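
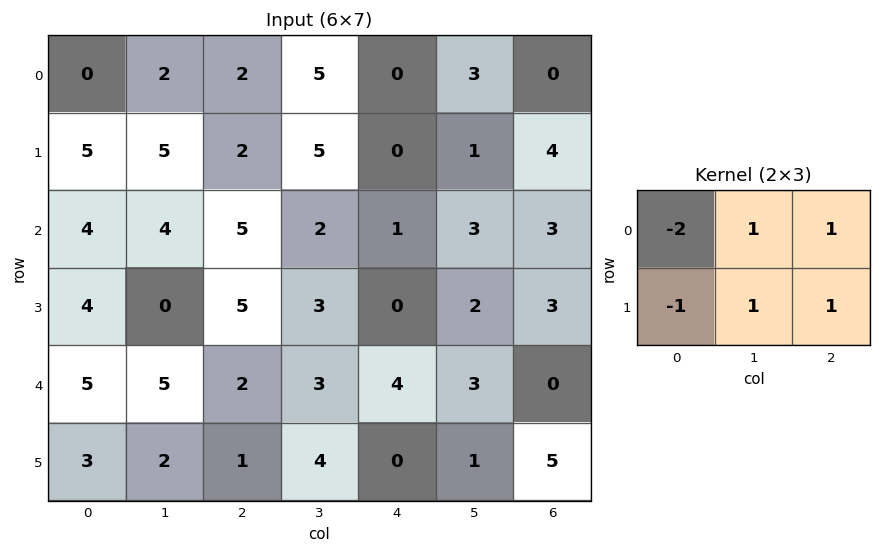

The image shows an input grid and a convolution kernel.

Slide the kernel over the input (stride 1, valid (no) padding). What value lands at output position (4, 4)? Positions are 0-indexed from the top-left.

1

The receptive field on the input at this output position is [4 3 0 / 0 1 5]. Elementwise product with the kernel and sum: 4·-2 + 3·1 + 0·1 + 0·-1 + 1·1 + 5·1.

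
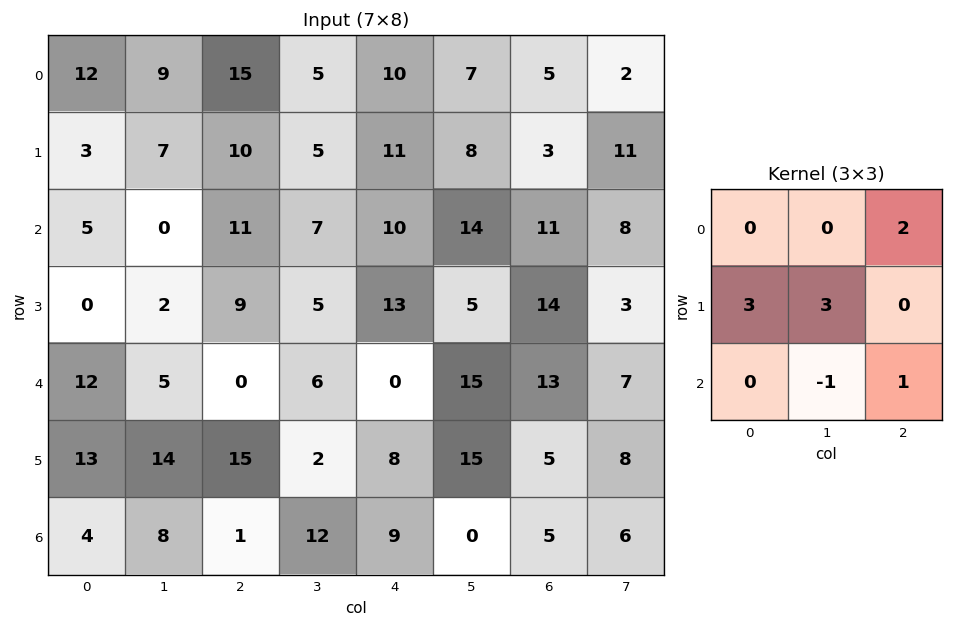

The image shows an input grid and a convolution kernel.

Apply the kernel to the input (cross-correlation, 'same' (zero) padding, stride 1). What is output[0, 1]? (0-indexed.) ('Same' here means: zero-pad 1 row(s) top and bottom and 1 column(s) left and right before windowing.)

The receptive field on the zero-padded input at this output position is [0 0 0 / 12 9 15 / 3 7 10]. Elementwise product with the kernel and sum: 0·2 + 12·3 + 9·3 + 7·-1 + 10·1.

66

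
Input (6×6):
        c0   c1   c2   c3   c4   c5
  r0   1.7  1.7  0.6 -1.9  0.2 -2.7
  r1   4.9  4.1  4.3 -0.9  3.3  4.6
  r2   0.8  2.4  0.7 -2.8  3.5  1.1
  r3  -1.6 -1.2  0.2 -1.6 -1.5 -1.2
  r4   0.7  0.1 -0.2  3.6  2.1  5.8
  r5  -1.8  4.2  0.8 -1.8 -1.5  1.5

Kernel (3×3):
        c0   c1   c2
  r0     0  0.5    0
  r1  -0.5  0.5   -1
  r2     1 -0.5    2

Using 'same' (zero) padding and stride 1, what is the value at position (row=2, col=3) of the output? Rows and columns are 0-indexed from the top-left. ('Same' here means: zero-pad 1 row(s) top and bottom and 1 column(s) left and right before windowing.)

The receptive field on the zero-padded input at this output position is [4.3 -0.9 3.3 / 0.7 -2.8 3.5 / 0.2 -1.6 -1.5]. Elementwise product with the kernel and sum: -0.9·0.5 + 0.7·-0.5 + -2.8·0.5 + 3.5·-1 + 0.2·1 + -1.6·-0.5 + -1.5·2.

-7.7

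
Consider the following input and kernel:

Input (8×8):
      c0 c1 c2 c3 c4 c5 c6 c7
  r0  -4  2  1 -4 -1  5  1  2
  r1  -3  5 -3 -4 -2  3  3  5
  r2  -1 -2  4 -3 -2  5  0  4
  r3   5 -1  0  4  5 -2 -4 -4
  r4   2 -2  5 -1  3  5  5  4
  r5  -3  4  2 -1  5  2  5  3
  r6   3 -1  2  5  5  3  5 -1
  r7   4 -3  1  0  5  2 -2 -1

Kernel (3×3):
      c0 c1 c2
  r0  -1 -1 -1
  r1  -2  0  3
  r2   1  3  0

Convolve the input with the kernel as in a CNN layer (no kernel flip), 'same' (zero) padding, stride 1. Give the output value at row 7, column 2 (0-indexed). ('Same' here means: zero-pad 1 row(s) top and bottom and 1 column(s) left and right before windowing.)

0

The receptive field on the zero-padded input at this output position is [-1 2 5 / -3 1 0 / 0 0 0]. Elementwise product with the kernel and sum: -1·-1 + 2·-1 + 5·-1 + -3·-2 + 0·3 + 0·1 + 0·3.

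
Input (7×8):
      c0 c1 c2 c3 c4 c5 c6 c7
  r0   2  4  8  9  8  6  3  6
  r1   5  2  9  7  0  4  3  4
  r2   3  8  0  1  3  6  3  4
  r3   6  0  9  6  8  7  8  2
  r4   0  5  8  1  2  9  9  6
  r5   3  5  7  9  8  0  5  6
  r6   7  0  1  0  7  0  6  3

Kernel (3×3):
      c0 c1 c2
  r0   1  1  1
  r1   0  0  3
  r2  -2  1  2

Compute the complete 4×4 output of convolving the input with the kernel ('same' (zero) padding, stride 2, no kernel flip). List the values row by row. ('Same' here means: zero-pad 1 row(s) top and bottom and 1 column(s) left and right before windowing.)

Output[0,0]: The receptive field on the zero-padded input at this output position is [0 0 0 / 0 2 4 / 0 5 2]. Elementwise product with the kernel and sum: 0·1 + 0·1 + 0·1 + 4·3 + 0·-2 + 5·1 + 2·2.

21 46 12 21
37 42 39 21
34 33 38 52
8 21 17 20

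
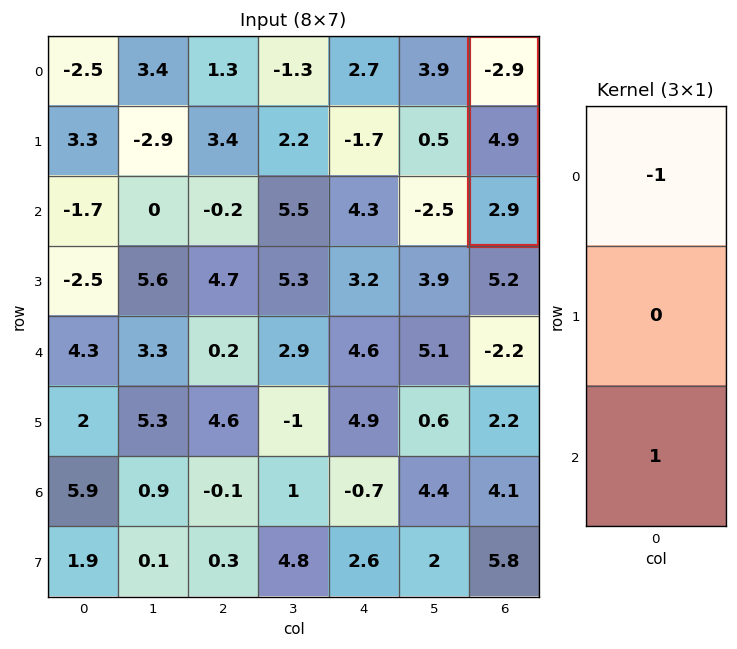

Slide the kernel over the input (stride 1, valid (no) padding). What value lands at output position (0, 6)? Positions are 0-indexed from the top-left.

The receptive field on the input at this output position is [-2.9 / 4.9 / 2.9]. Elementwise product with the kernel and sum: -2.9·-1 + 2.9·1.

5.8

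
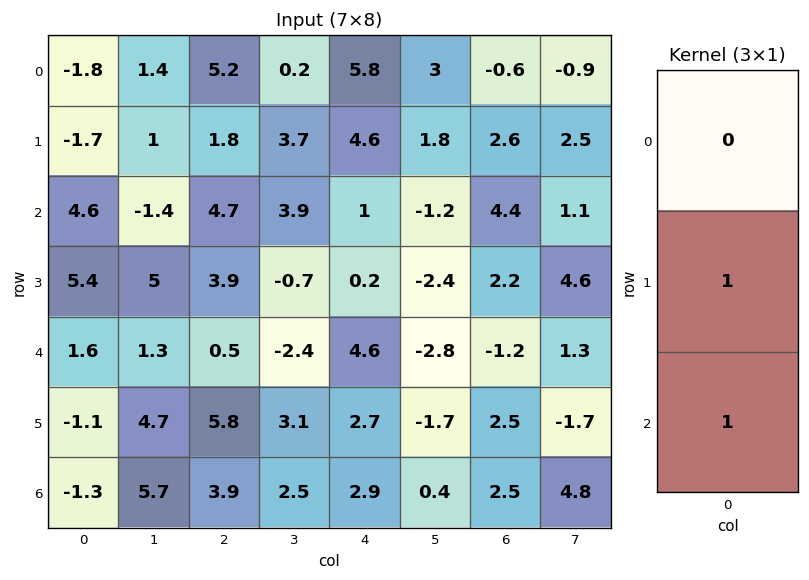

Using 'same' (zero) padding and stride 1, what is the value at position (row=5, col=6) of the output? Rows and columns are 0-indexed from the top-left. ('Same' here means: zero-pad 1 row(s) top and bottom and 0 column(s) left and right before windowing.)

5

The receptive field on the zero-padded input at this output position is [-1.2 / 2.5 / 2.5]. Elementwise product with the kernel and sum: 2.5·1 + 2.5·1.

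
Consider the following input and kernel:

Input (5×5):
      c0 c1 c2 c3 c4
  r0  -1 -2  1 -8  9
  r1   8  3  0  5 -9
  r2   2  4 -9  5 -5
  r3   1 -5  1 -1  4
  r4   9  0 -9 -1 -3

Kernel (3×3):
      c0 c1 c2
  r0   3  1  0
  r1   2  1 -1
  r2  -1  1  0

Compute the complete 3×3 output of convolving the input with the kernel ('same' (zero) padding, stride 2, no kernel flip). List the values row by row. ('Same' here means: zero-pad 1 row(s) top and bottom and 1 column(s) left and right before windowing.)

Output[0,0]: The receptive field on the zero-padded input at this output position is [0 0 0 / 0 -1 -2 / 0 8 3]. Elementwise product with the kernel and sum: 0·3 + 0·1 + 0·2 + -1·1 + -2·-1 + 0·-1 + 8·1.
Output[0,1]: The receptive field on the zero-padded input at this output position is [0 0 0 / -2 1 -8 / 3 0 5]. Elementwise product with the kernel and sum: 0·3 + 0·1 + -2·2 + 1·1 + -8·-1 + 3·-1 + 0·1.

9 2 -21
7 9 16
10 -22 -4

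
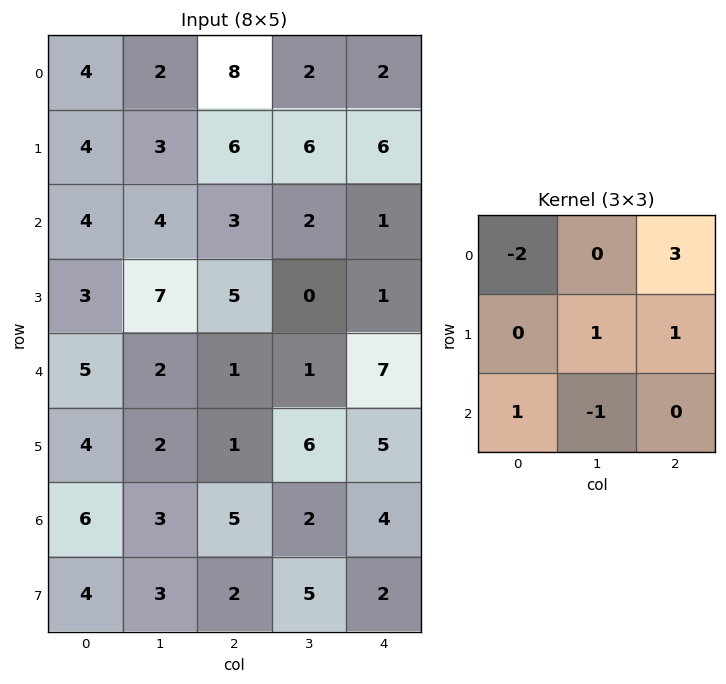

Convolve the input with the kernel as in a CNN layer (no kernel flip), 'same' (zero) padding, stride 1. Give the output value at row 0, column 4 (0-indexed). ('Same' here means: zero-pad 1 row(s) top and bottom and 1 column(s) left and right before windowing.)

2

The receptive field on the zero-padded input at this output position is [0 0 0 / 2 2 0 / 6 6 0]. Elementwise product with the kernel and sum: 0·-2 + 0·3 + 2·1 + 0·1 + 6·1 + 6·-1.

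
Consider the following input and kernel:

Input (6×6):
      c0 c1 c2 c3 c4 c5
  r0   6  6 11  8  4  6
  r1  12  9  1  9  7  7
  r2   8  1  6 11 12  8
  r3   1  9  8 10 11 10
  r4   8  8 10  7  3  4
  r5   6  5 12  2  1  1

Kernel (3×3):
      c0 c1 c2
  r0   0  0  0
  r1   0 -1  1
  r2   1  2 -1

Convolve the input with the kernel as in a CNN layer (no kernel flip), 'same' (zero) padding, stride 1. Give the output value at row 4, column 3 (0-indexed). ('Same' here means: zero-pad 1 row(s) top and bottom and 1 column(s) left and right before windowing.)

The receptive field on the zero-padded input at this output position is [8 10 11 / 10 7 3 / 12 2 1]. Elementwise product with the kernel and sum: 7·-1 + 3·1 + 12·1 + 2·2 + 1·-1.

11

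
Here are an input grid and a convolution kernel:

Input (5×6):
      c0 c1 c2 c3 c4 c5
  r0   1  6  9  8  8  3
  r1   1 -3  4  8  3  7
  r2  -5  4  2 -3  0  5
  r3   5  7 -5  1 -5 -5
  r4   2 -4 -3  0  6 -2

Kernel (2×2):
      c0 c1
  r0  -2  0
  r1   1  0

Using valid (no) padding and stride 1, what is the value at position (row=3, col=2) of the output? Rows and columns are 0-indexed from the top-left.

7

The receptive field on the input at this output position is [-5 1 / -3 0]. Elementwise product with the kernel and sum: -5·-2 + -3·1.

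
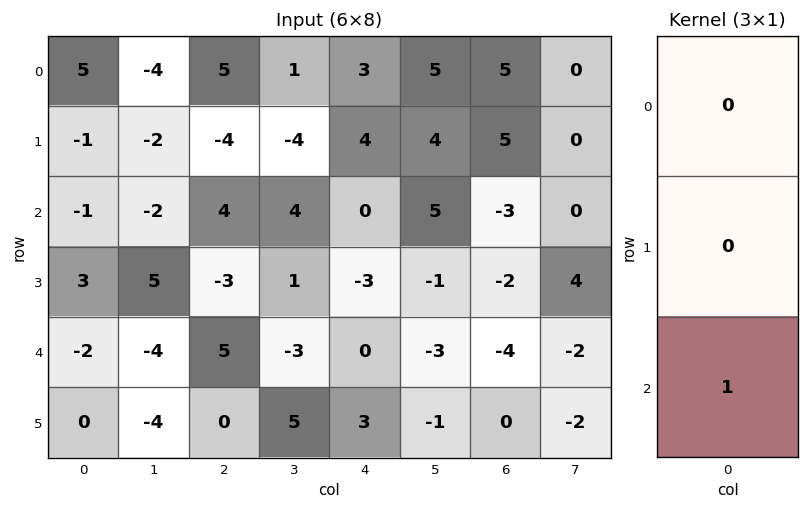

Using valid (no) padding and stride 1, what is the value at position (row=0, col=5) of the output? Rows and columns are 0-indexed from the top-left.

The receptive field on the input at this output position is [5 / 4 / 5]. Elementwise product with the kernel and sum: 5·1.

5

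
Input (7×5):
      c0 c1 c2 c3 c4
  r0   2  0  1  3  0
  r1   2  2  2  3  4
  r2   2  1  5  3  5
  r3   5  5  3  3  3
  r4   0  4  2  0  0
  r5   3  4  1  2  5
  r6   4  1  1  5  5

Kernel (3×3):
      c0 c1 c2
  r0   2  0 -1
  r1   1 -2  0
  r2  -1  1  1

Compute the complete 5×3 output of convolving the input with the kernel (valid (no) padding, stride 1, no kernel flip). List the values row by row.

5 2 1
5 -7 2
0 -4 0
1 6 11
-9 15 10

Output[0,0]: The receptive field on the input at this output position is [2 0 1 / 2 2 2 / 2 1 5]. Elementwise product with the kernel and sum: 2·2 + 1·-1 + 2·1 + 2·-2 + 2·-1 + 1·1 + 5·1.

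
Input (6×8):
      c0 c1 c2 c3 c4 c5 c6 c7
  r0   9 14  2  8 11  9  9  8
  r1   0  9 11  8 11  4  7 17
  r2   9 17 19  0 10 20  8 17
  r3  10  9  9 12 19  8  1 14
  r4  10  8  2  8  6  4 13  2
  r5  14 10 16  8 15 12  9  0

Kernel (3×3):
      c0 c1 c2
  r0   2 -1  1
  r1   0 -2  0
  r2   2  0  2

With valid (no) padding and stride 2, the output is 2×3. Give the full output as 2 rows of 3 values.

44 49 50
26 40 30

Output[0,0]: The receptive field on the input at this output position is [9 14 2 / 0 9 11 / 9 17 19]. Elementwise product with the kernel and sum: 9·2 + 14·-1 + 2·1 + 9·-2 + 9·2 + 19·2.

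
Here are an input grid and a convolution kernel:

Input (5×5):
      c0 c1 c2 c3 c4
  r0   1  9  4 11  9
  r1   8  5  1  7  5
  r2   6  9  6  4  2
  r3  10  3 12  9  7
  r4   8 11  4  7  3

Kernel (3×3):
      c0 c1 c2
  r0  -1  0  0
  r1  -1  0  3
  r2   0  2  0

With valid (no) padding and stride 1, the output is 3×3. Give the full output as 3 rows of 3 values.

Output[0,0]: The receptive field on the input at this output position is [1 9 4 / 8 5 1 / 6 9 6]. Elementwise product with the kernel and sum: 1·-1 + 8·-1 + 1·3 + 9·2.
Output[0,1]: The receptive field on the input at this output position is [9 4 11 / 5 1 7 / 9 6 4]. Elementwise product with the kernel and sum: 9·-1 + 5·-1 + 7·3 + 6·2.

12 19 18
10 22 17
42 23 17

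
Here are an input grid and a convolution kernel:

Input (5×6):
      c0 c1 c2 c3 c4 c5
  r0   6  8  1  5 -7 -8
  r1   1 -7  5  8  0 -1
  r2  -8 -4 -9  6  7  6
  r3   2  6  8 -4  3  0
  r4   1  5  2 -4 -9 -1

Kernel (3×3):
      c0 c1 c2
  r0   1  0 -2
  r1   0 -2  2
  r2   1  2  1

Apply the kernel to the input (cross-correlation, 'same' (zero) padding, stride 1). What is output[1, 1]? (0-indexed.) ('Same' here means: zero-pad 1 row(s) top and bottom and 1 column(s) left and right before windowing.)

3

The receptive field on the zero-padded input at this output position is [6 8 1 / 1 -7 5 / -8 -4 -9]. Elementwise product with the kernel and sum: 6·1 + 1·-2 + -7·-2 + 5·2 + -8·1 + -4·2 + -9·1.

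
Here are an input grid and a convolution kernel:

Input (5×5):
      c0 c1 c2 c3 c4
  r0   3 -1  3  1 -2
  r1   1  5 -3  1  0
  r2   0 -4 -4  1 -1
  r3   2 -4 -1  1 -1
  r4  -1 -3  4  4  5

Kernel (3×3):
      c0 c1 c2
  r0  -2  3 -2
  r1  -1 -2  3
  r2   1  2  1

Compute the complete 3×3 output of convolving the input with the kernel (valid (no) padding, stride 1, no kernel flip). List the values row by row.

Output[0,0]: The receptive field on the input at this output position is [3 -1 3 / 1 5 -3 / 0 -4 -4]. Elementwise product with the kernel and sum: 3·-2 + -1·3 + 3·-2 + 1·-1 + 5·-2 + -3·3 + 0·1 + -4·2 + -4·1.
Output[0,1]: The receptive field on the input at this output position is [-1 3 1 / 5 -3 1 / -4 -4 1]. Elementwise product with the kernel and sum: -1·-2 + 3·3 + 1·-2 + 5·-1 + -3·-2 + 1·3 + -4·1 + -4·2 + 1·1.

-47 2 -1
8 -11 8
-4 12 26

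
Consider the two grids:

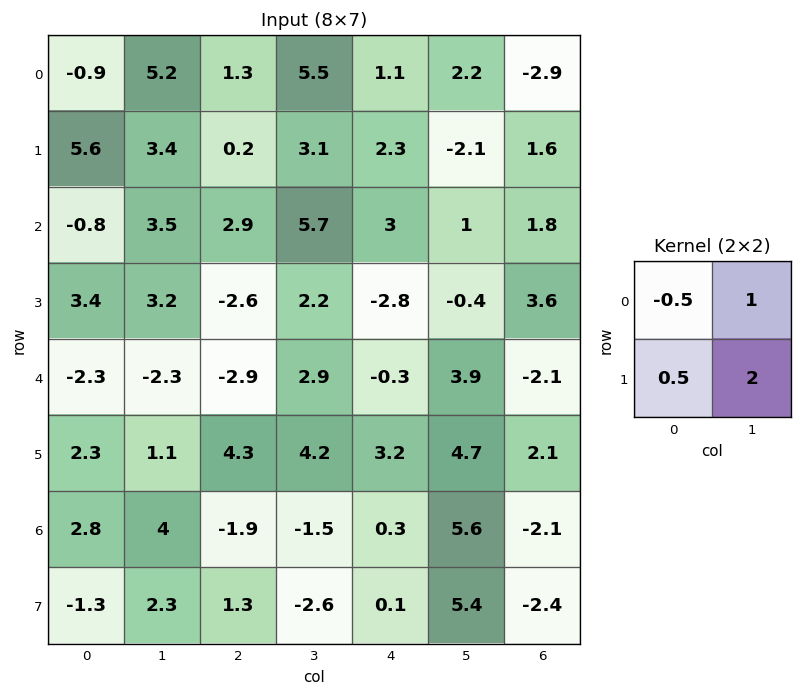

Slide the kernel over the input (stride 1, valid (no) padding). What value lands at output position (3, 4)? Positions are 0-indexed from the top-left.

8.65

The receptive field on the input at this output position is [-2.8 -0.4 / -0.3 3.9]. Elementwise product with the kernel and sum: -2.8·-0.5 + -0.4·1 + -0.3·0.5 + 3.9·2.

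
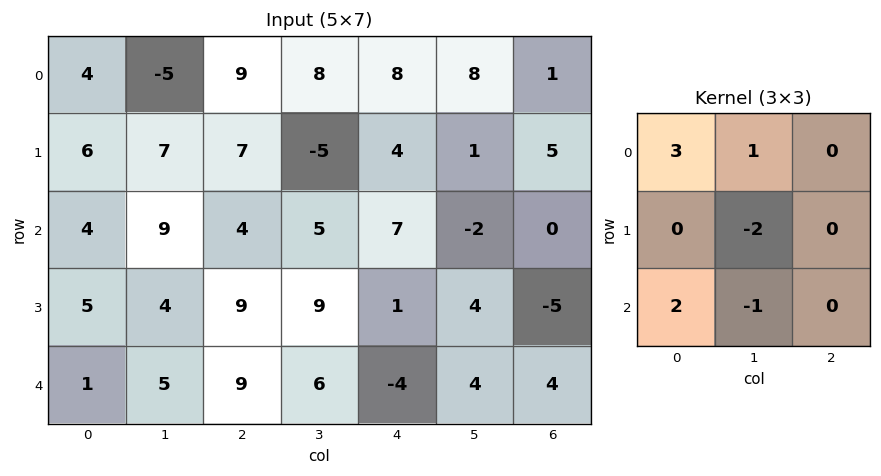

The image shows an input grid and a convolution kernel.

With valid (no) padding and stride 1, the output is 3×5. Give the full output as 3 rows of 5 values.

Output[0,0]: The receptive field on the input at this output position is [4 -5 9 / 6 7 7 / 4 9 4]. Elementwise product with the kernel and sum: 4·3 + -5·1 + 7·-2 + 4·2 + 9·-1.

-8 -6 48 27 46
13 19 15 -8 15
10 14 11 36 -1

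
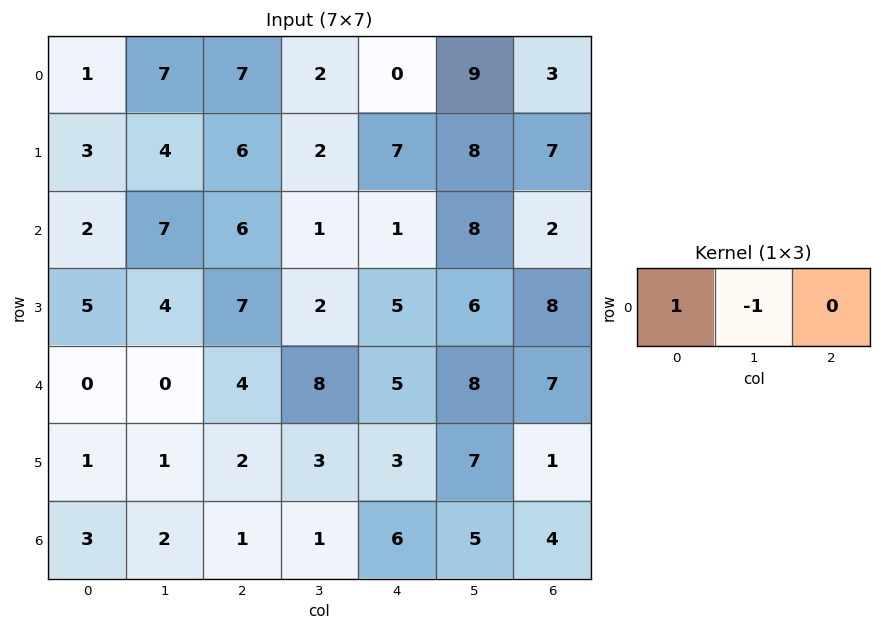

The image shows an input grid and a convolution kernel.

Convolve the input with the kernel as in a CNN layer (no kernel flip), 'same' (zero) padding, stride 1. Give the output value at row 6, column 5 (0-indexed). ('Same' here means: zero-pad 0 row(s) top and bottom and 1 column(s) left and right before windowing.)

The receptive field on the zero-padded input at this output position is [6 5 4]. Elementwise product with the kernel and sum: 6·1 + 5·-1.

1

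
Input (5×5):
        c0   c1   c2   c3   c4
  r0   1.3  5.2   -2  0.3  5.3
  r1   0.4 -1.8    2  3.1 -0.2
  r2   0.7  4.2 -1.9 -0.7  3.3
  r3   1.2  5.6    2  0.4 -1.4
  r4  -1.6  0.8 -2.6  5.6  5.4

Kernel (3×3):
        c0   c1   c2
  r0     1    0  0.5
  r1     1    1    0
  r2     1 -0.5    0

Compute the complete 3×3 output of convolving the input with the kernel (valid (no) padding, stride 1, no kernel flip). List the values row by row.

Output[0,0]: The receptive field on the input at this output position is [1.3 5.2 -2 / 0.4 -1.8 2 / 0.7 4.2 -1.9]. Elementwise product with the kernel and sum: 1.3·1 + -2·0.5 + 0.4·1 + -1.8·1 + 0.7·1 + 4.2·-0.5.

-2.5 10.7 4.2
4.7 6.65 1.1
4.55 13.55 -3.25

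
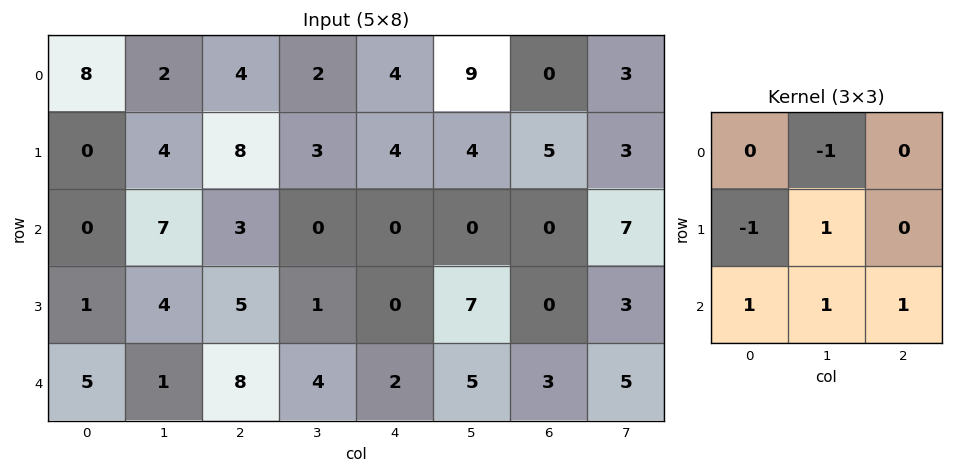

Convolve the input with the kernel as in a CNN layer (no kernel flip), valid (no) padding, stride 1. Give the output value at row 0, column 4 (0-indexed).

The receptive field on the input at this output position is [4 9 0 / 4 4 5 / 0 0 0]. Elementwise product with the kernel and sum: 9·-1 + 4·-1 + 4·1 + 0·1 + 0·1 + 0·1.

-9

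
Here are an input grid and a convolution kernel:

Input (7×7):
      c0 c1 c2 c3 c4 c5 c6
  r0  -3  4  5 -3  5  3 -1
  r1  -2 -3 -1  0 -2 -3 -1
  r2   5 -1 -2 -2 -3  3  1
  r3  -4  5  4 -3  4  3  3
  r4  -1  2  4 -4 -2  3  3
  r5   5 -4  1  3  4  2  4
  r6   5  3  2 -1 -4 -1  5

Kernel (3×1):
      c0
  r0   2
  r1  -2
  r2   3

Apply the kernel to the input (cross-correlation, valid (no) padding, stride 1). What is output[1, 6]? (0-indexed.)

The receptive field on the input at this output position is [-1 / 1 / 3]. Elementwise product with the kernel and sum: -1·2 + 1·-2 + 3·3.

5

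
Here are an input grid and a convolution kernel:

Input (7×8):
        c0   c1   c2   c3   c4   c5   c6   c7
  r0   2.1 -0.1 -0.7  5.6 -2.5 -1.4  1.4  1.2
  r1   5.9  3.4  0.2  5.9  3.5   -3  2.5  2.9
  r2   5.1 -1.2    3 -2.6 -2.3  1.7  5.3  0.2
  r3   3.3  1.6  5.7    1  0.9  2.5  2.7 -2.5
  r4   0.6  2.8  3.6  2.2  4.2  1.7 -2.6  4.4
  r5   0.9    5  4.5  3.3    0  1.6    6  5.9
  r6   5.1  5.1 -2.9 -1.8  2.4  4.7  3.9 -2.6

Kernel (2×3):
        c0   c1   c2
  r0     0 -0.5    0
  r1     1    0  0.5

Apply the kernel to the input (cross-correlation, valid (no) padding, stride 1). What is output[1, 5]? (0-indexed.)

0.55

The receptive field on the input at this output position is [-3 2.5 2.9 / 1.7 5.3 0.2]. Elementwise product with the kernel and sum: 2.5·-0.5 + 1.7·1 + 0.2·0.5.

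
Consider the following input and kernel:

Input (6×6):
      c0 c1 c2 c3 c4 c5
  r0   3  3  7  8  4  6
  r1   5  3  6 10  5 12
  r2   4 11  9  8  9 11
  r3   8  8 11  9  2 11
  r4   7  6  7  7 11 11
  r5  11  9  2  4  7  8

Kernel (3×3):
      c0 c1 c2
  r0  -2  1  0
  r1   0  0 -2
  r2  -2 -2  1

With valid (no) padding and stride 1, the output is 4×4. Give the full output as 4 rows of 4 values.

Output[0,0]: The receptive field on the input at this output position is [3 3 7 / 5 3 6 / 4 11 9]. Elementwise product with the kernel and sum: 3·-2 + 3·1 + 6·-2 + 4·-2 + 11·-2 + 9·1.

-36 -51 -41 -59
-46 -45 -58 -48
-38 -50 -31 -54
-60 -37 -40 -52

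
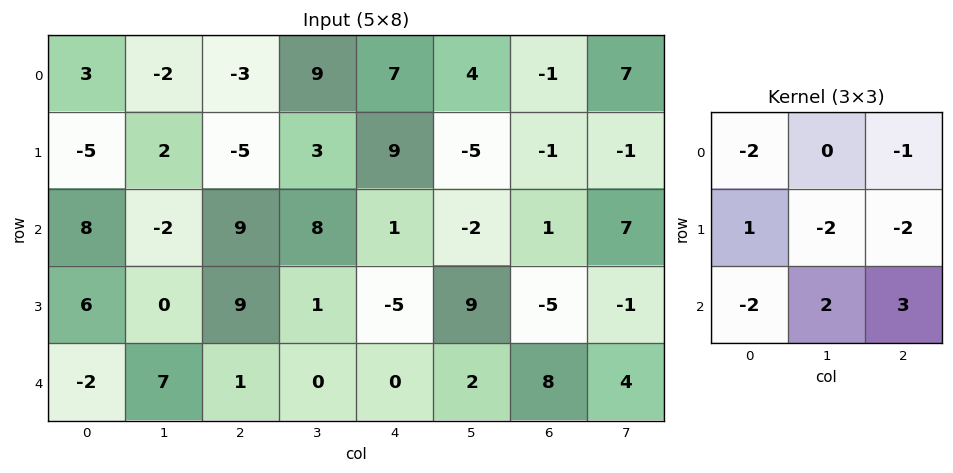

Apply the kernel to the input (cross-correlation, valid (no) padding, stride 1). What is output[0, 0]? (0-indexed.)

The receptive field on the input at this output position is [3 -2 -3 / -5 2 -5 / 8 -2 9]. Elementwise product with the kernel and sum: 3·-2 + -3·-1 + -5·1 + 2·-2 + -5·-2 + 8·-2 + -2·2 + 9·3.

5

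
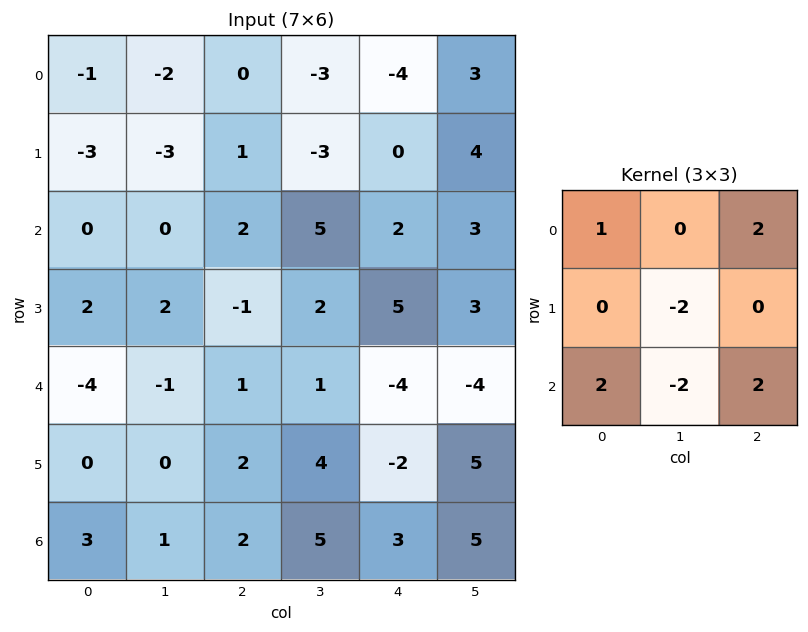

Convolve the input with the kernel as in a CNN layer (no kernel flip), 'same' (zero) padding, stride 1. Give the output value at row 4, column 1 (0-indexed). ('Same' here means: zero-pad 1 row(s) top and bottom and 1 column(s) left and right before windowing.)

6

The receptive field on the zero-padded input at this output position is [2 2 -1 / -4 -1 1 / 0 0 2]. Elementwise product with the kernel and sum: 2·1 + -1·2 + -1·-2 + 0·2 + 0·-2 + 2·2.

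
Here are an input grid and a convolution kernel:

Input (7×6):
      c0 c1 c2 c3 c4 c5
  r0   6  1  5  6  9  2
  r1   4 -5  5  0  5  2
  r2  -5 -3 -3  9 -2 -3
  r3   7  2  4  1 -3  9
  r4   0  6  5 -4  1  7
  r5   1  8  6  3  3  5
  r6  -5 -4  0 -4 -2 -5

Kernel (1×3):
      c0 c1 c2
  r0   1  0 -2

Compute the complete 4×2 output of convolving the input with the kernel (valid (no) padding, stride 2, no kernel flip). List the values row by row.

Output[0,0]: The receptive field on the input at this output position is [6 1 5]. Elementwise product with the kernel and sum: 6·1 + 5·-2.

-4 -13
1 1
-10 3
-5 4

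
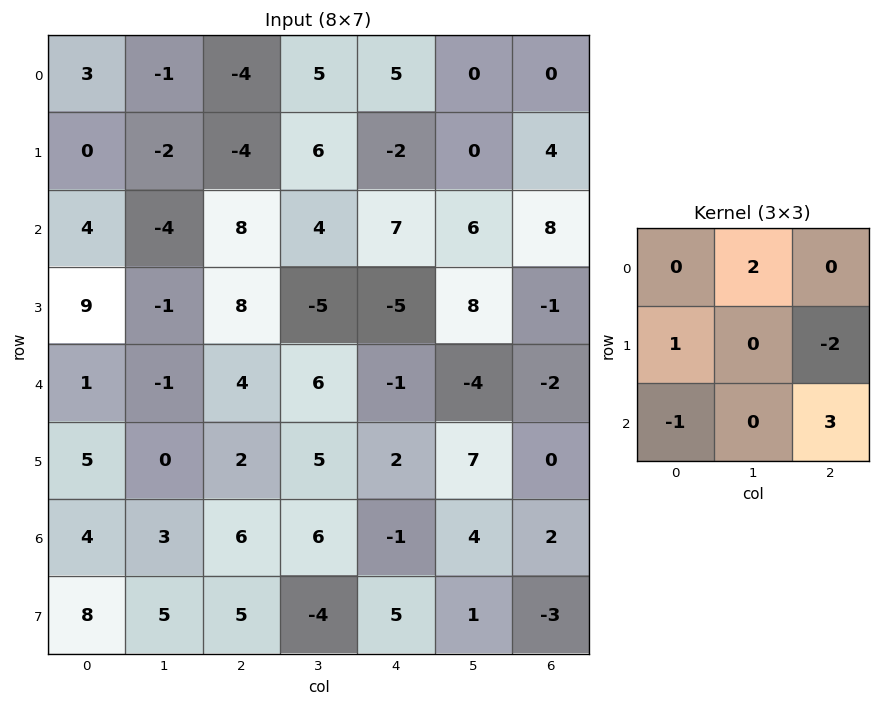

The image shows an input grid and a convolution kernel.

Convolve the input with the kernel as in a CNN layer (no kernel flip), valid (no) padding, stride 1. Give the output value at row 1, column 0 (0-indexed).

-1

The receptive field on the input at this output position is [0 -2 -4 / 4 -4 8 / 9 -1 8]. Elementwise product with the kernel and sum: -2·2 + 4·1 + 8·-2 + 9·-1 + 8·3.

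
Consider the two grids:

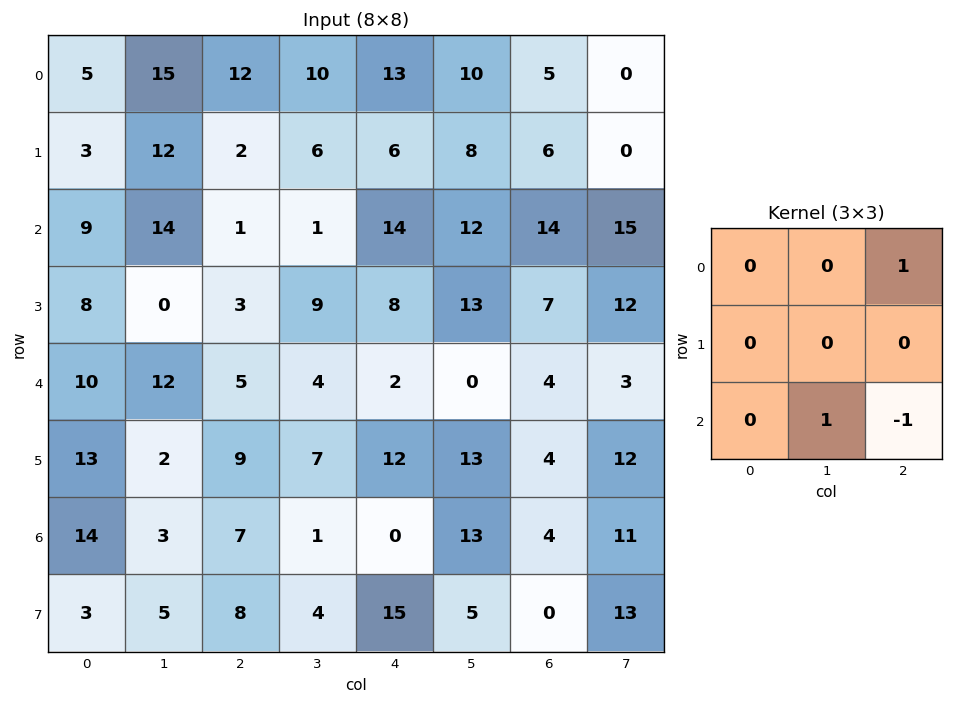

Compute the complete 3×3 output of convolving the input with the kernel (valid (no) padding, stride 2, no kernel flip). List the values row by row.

Output[0,0]: The receptive field on the input at this output position is [5 15 12 / 3 12 2 / 9 14 1]. Elementwise product with the kernel and sum: 12·1 + 14·1 + 1·-1.
Output[0,1]: The receptive field on the input at this output position is [12 10 13 / 2 6 6 / 1 1 14]. Elementwise product with the kernel and sum: 13·1 + 1·1 + 14·-1.

25 0 3
8 16 10
1 3 13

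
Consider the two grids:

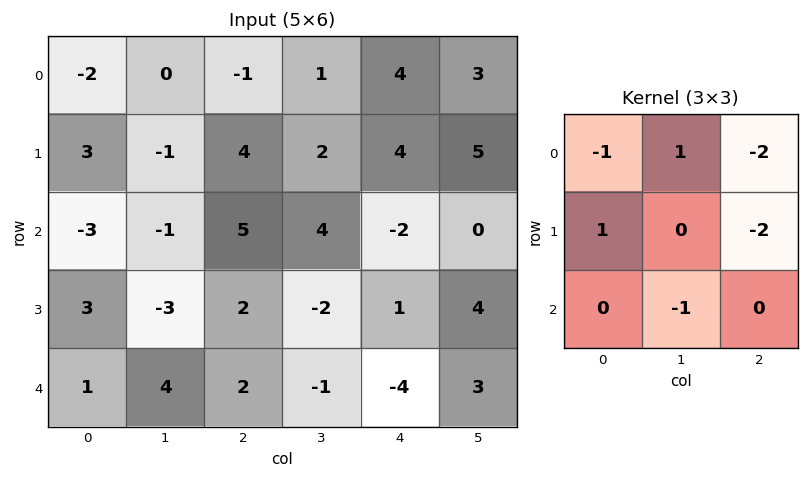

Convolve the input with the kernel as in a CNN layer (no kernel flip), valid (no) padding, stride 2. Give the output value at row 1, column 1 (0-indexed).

The receptive field on the input at this output position is [5 4 -2 / 2 -2 1 / 2 -1 -4]. Elementwise product with the kernel and sum: 5·-1 + 4·1 + -2·-2 + 2·1 + 1·-2 + -1·-1.

4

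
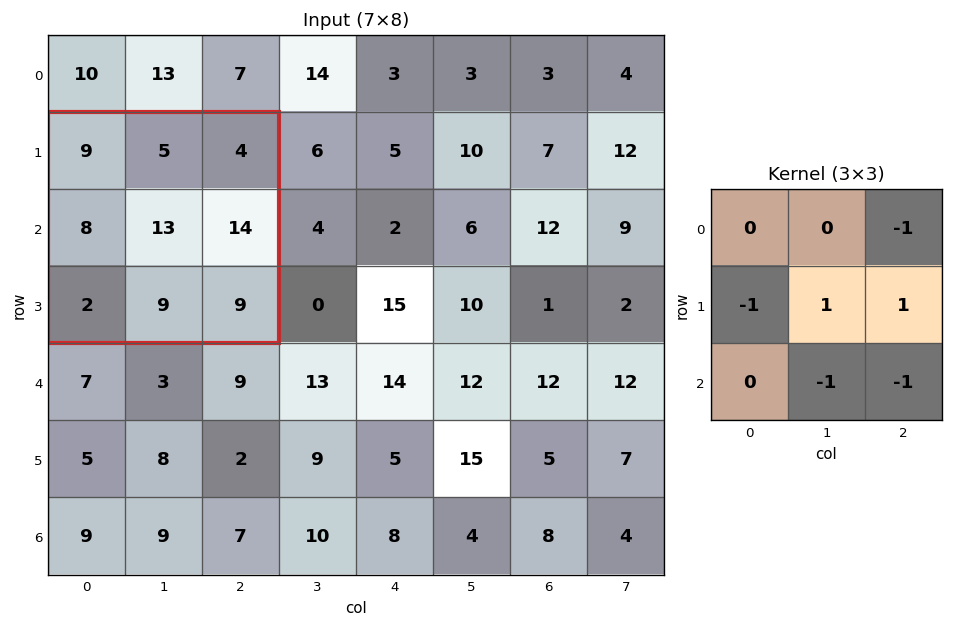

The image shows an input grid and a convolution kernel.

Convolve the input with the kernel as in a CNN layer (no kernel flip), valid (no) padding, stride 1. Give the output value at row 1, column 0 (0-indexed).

The receptive field on the input at this output position is [9 5 4 / 8 13 14 / 2 9 9]. Elementwise product with the kernel and sum: 4·-1 + 8·-1 + 13·1 + 14·1 + 9·-1 + 9·-1.

-3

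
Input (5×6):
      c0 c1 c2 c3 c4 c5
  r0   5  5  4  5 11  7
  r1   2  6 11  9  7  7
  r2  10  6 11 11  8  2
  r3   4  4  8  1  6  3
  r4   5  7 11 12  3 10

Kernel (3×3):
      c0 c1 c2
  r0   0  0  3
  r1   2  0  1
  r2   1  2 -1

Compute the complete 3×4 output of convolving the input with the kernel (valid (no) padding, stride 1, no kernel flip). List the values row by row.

38 53 87 71
68 69 55 55
57 59 78 19

Output[0,0]: The receptive field on the input at this output position is [5 5 4 / 2 6 11 / 10 6 11]. Elementwise product with the kernel and sum: 4·3 + 2·2 + 11·1 + 10·1 + 6·2 + 11·-1.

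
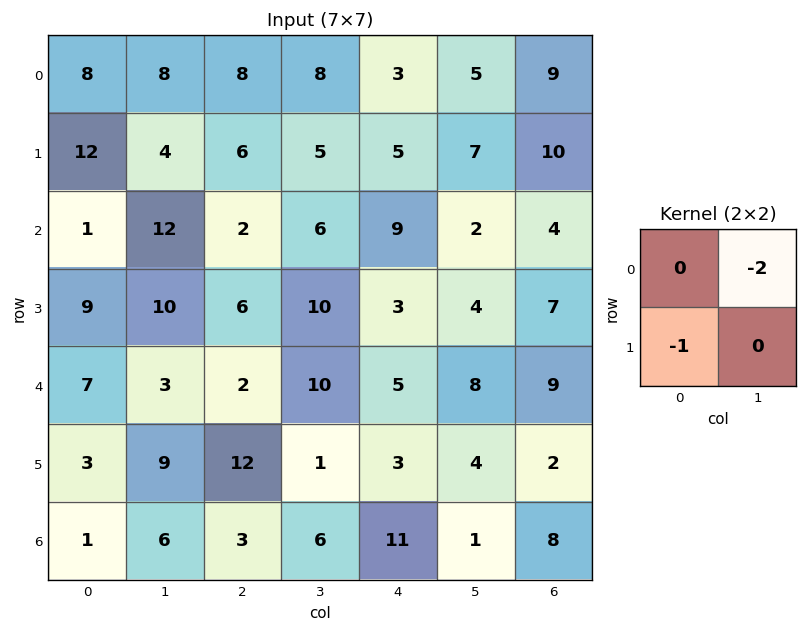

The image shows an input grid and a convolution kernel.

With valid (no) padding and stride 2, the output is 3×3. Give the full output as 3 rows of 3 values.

-28 -22 -15
-33 -18 -7
-9 -32 -19

Output[0,0]: The receptive field on the input at this output position is [8 8 / 12 4]. Elementwise product with the kernel and sum: 8·-2 + 12·-1.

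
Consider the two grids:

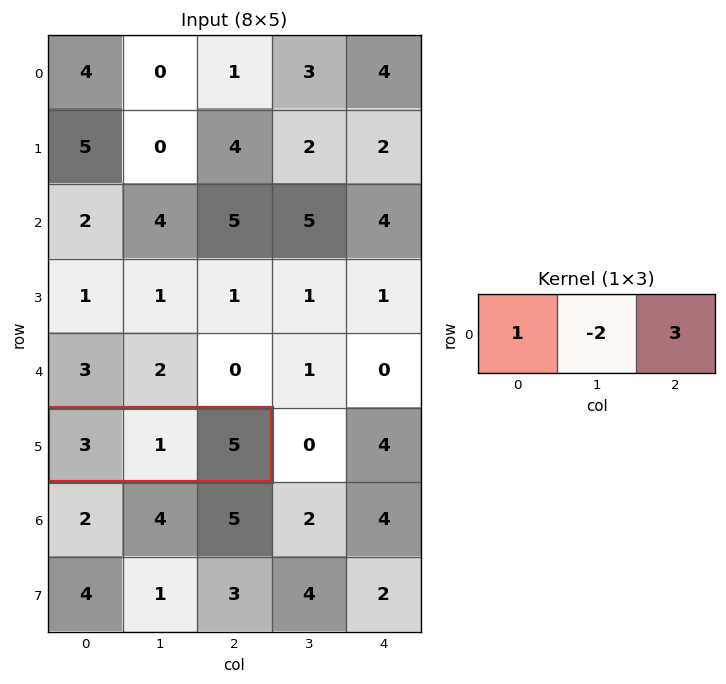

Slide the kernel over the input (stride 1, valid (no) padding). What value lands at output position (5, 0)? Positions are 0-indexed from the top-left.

The receptive field on the input at this output position is [3 1 5]. Elementwise product with the kernel and sum: 3·1 + 1·-2 + 5·3.

16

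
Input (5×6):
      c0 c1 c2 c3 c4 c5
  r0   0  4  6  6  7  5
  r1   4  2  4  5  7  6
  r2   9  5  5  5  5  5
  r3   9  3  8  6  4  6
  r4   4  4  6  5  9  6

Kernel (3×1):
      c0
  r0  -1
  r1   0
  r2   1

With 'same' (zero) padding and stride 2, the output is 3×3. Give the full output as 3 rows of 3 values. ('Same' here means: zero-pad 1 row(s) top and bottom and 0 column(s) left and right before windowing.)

Output[0,0]: The receptive field on the zero-padded input at this output position is [0 / 0 / 4]. Elementwise product with the kernel and sum: 0·-1 + 4·1.

4 4 7
5 4 -3
-9 -8 -4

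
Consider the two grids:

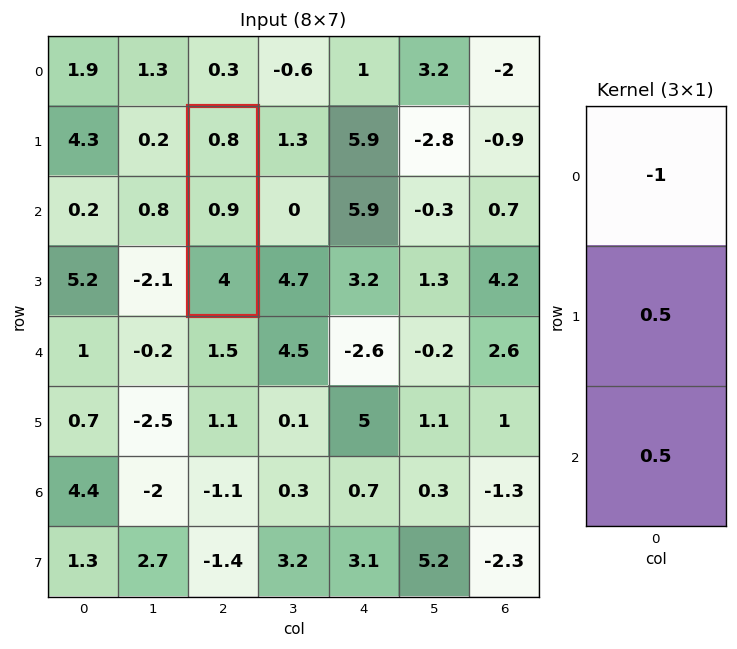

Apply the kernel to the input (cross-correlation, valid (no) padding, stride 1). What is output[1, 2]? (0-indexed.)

The receptive field on the input at this output position is [0.8 / 0.9 / 4]. Elementwise product with the kernel and sum: 0.8·-1 + 0.9·0.5 + 4·0.5.

1.65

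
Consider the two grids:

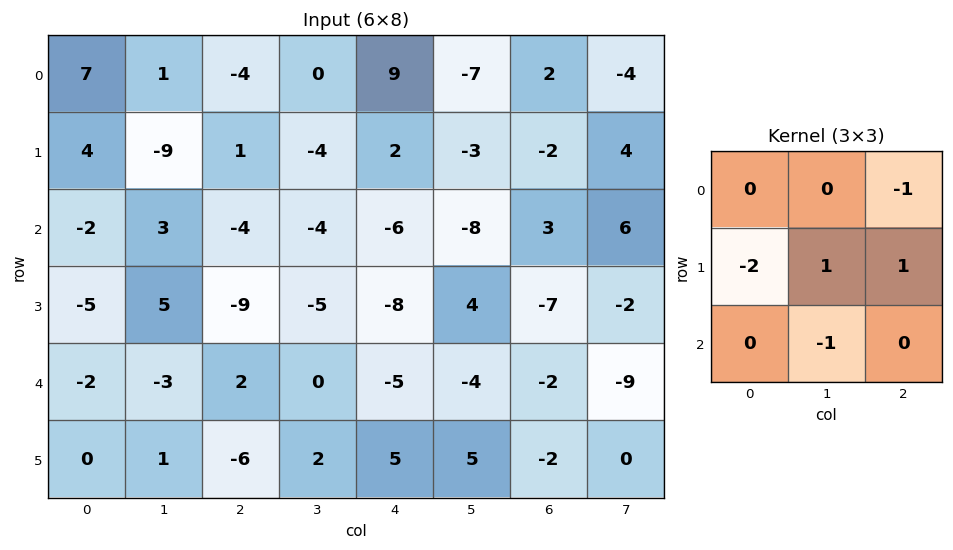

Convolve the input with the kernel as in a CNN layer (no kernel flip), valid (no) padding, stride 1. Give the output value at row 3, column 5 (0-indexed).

1

The receptive field on the input at this output position is [4 -7 -2 / -4 -2 -9 / 5 -2 0]. Elementwise product with the kernel and sum: -2·-1 + -4·-2 + -2·1 + -9·1 + -2·-1.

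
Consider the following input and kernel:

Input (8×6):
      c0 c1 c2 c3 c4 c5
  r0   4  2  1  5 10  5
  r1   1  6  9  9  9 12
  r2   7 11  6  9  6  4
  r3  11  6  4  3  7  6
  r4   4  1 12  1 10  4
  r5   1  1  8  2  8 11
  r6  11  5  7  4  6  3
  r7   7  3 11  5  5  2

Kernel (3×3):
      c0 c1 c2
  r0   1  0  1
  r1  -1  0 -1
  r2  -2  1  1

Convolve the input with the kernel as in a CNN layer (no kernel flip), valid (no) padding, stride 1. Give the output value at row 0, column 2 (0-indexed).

-4

The receptive field on the input at this output position is [1 5 10 / 9 9 9 / 6 9 6]. Elementwise product with the kernel and sum: 1·1 + 10·1 + 9·-1 + 9·-1 + 6·-2 + 9·1 + 6·1.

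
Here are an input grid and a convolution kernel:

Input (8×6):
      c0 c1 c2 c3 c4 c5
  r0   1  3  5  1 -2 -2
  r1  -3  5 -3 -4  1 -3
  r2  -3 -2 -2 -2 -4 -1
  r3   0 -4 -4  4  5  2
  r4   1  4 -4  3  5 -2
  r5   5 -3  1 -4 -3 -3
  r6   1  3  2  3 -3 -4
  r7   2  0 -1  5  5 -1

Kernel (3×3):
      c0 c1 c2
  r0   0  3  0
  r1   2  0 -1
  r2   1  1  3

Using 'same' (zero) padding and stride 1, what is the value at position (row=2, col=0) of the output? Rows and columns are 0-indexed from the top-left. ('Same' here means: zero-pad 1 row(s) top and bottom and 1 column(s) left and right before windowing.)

-19

The receptive field on the zero-padded input at this output position is [0 -3 5 / 0 -3 -2 / 0 0 -4]. Elementwise product with the kernel and sum: -3·3 + 0·2 + -2·-1 + 0·1 + 0·1 + -4·3.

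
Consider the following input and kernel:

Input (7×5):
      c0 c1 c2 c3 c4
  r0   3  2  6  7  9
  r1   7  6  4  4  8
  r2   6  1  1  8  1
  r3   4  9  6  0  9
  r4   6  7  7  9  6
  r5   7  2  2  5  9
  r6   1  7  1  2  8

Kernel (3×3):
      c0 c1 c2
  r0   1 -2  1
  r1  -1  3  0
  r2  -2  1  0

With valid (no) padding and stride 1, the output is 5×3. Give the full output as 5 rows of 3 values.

Output[0,0]: The receptive field on the input at this output position is [3 2 6 / 7 6 4 / 6 1 1]. Elementwise product with the kernel and sum: 3·1 + 2·-2 + 6·1 + 7·-1 + 6·3 + 6·-2 + 1·1.
Output[0,1]: The receptive field on the input at this output position is [2 6 7 / 6 4 4 / 1 1 8]. Elementwise product with the kernel and sum: 2·1 + 6·-2 + 7·1 + 6·-1 + 4·3 + 1·-2 + 1·1.

5 2 15
-3 -8 15
23 9 -25
-5 9 36
3 -7 8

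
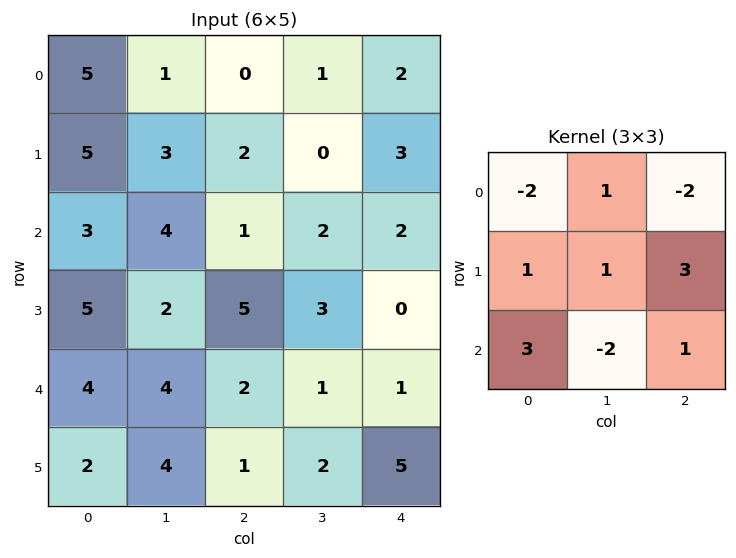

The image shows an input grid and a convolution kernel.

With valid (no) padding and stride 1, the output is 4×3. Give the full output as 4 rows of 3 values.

7 13 9
15 6 8
24 14 9
-5 16 3

Output[0,0]: The receptive field on the input at this output position is [5 1 0 / 5 3 2 / 3 4 1]. Elementwise product with the kernel and sum: 5·-2 + 1·1 + 0·-2 + 5·1 + 3·1 + 2·3 + 3·3 + 4·-2 + 1·1.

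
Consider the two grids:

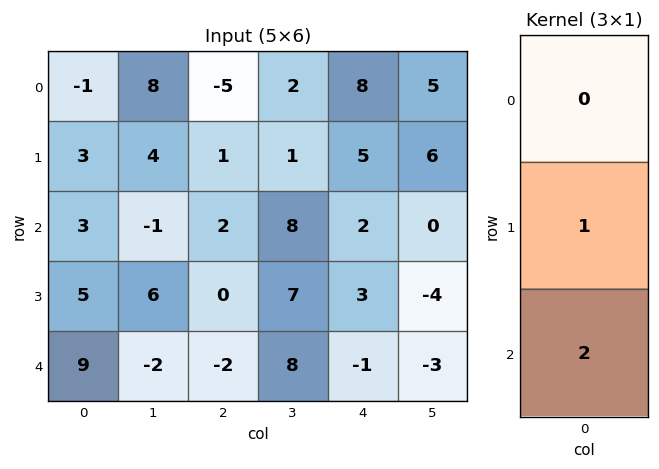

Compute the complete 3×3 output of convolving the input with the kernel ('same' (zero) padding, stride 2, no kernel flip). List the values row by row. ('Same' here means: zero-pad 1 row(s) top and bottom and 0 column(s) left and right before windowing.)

Output[0,0]: The receptive field on the zero-padded input at this output position is [0 / -1 / 3]. Elementwise product with the kernel and sum: -1·1 + 3·2.

5 -3 18
13 2 8
9 -2 -1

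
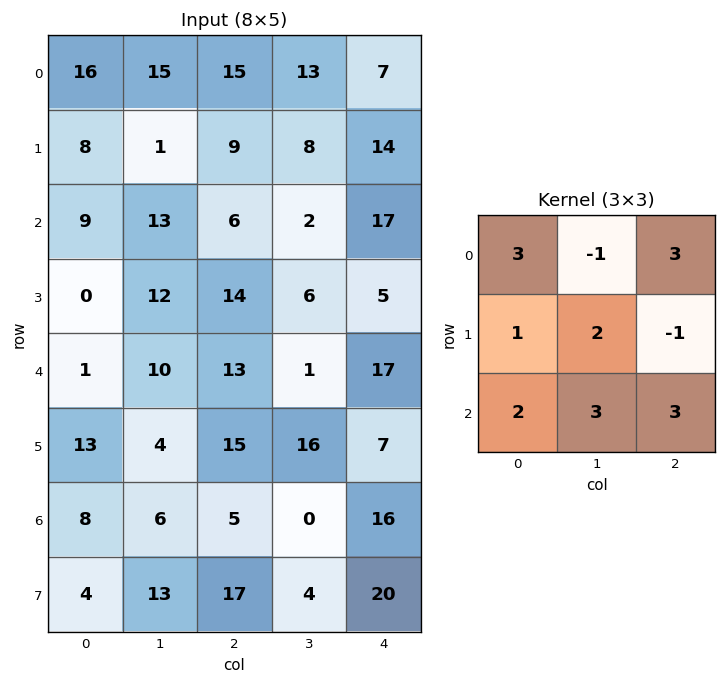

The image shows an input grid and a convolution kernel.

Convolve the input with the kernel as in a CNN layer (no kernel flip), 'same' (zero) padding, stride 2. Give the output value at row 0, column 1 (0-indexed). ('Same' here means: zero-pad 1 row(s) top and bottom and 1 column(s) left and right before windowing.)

85

The receptive field on the zero-padded input at this output position is [0 0 0 / 15 15 13 / 1 9 8]. Elementwise product with the kernel and sum: 0·3 + 0·-1 + 0·3 + 15·1 + 15·2 + 13·-1 + 1·2 + 9·3 + 8·3.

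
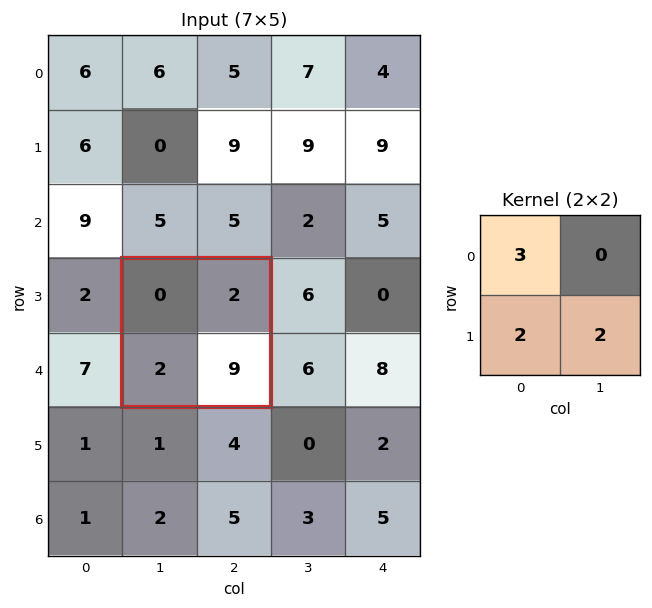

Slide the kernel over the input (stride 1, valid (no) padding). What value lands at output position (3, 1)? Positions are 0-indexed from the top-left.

22

The receptive field on the input at this output position is [0 2 / 2 9]. Elementwise product with the kernel and sum: 0·3 + 2·2 + 9·2.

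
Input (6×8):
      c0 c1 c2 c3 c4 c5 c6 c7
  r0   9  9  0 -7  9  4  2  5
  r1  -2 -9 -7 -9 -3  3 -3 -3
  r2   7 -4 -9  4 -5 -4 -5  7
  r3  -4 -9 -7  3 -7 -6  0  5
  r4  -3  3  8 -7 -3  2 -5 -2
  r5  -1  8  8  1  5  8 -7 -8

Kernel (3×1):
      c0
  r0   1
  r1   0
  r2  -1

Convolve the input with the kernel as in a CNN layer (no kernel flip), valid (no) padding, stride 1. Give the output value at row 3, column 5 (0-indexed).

The receptive field on the input at this output position is [-6 / 2 / 8]. Elementwise product with the kernel and sum: -6·1 + 8·-1.

-14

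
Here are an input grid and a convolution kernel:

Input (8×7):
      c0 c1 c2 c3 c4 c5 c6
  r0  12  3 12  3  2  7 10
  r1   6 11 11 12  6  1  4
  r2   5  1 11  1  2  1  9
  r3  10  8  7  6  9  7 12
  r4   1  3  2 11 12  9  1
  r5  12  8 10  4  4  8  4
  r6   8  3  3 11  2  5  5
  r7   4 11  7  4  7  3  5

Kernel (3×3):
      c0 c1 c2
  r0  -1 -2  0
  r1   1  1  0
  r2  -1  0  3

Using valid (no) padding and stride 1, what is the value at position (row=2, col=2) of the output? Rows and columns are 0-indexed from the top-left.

34

The receptive field on the input at this output position is [11 1 2 / 7 6 9 / 2 11 12]. Elementwise product with the kernel and sum: 11·-1 + 1·-2 + 7·1 + 6·1 + 2·-1 + 12·3.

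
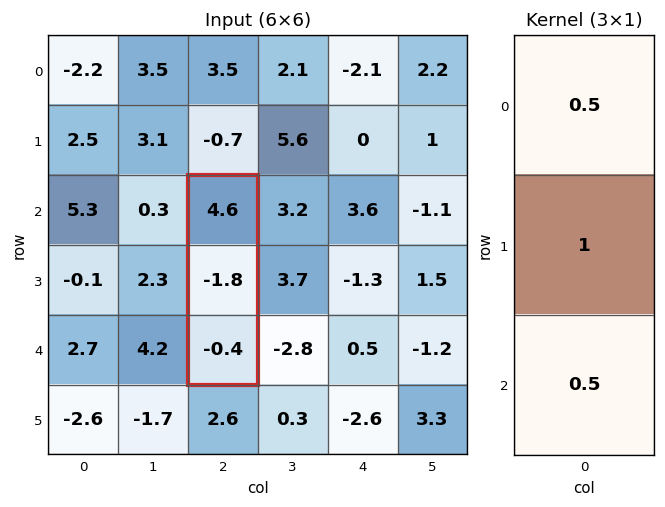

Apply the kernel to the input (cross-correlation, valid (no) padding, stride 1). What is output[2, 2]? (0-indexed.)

0.3

The receptive field on the input at this output position is [4.6 / -1.8 / -0.4]. Elementwise product with the kernel and sum: 4.6·0.5 + -1.8·1 + -0.4·0.5.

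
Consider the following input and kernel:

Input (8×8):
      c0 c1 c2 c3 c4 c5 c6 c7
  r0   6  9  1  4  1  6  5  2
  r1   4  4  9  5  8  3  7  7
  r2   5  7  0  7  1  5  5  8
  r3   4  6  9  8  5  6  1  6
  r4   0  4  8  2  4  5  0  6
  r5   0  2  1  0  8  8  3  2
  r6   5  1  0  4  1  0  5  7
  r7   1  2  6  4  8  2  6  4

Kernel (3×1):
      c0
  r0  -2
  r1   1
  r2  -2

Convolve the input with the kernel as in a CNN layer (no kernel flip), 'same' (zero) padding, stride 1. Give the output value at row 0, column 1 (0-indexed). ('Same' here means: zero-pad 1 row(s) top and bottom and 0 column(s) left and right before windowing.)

1

The receptive field on the zero-padded input at this output position is [0 / 9 / 4]. Elementwise product with the kernel and sum: 0·-2 + 9·1 + 4·-2.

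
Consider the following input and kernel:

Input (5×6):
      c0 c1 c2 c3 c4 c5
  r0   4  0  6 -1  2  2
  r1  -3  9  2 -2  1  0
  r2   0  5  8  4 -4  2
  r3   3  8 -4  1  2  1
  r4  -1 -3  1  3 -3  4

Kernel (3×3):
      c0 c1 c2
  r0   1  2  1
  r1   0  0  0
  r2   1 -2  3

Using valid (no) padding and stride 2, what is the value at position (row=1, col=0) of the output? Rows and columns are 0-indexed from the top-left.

The receptive field on the input at this output position is [0 5 8 / 3 8 -4 / -1 -3 1]. Elementwise product with the kernel and sum: 0·1 + 5·2 + 8·1 + -1·1 + -3·-2 + 1·3.

26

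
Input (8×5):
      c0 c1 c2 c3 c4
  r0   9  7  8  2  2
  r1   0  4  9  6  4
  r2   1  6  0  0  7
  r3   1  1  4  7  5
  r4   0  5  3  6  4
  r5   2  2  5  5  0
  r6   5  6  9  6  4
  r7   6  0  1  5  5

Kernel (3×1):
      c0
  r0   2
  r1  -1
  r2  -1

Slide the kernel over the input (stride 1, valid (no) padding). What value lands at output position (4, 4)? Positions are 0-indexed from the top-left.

The receptive field on the input at this output position is [4 / 0 / 4]. Elementwise product with the kernel and sum: 4·2 + 0·-1 + 4·-1.

4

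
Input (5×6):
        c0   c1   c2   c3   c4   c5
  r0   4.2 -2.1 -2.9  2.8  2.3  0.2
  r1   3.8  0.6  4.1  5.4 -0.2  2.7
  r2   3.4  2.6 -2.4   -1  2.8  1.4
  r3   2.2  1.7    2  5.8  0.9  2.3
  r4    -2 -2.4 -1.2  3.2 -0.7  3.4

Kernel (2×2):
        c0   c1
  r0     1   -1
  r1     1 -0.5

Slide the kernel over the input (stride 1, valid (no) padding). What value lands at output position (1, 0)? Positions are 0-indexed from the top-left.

5.3

The receptive field on the input at this output position is [3.8 0.6 / 3.4 2.6]. Elementwise product with the kernel and sum: 3.8·1 + 0.6·-1 + 3.4·1 + 2.6·-0.5.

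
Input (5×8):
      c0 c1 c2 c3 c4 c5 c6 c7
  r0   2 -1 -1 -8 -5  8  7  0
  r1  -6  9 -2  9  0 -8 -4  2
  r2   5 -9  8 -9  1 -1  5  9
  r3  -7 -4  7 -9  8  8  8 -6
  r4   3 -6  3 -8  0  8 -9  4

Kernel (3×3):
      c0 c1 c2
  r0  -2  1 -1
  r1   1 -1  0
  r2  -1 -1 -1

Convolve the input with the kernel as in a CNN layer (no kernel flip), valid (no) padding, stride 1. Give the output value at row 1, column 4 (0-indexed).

-26

The receptive field on the input at this output position is [0 -8 -4 / 1 -1 5 / 8 8 8]. Elementwise product with the kernel and sum: 0·-2 + -8·1 + -4·-1 + 1·1 + -1·-1 + 8·-1 + 8·-1 + 8·-1.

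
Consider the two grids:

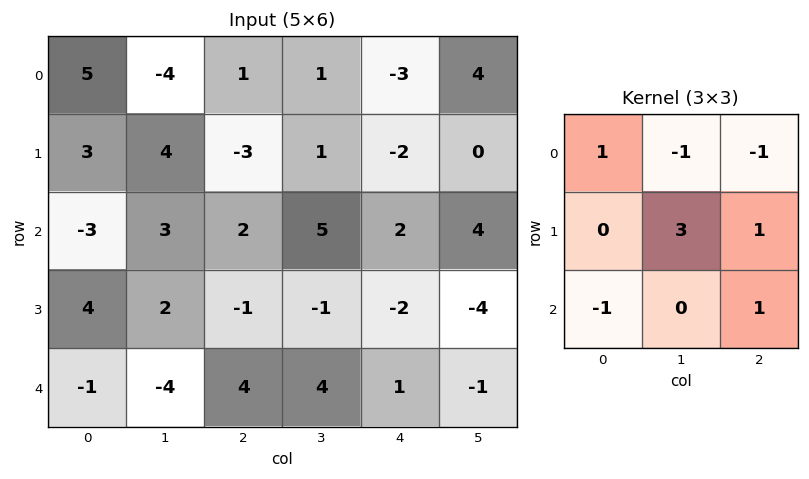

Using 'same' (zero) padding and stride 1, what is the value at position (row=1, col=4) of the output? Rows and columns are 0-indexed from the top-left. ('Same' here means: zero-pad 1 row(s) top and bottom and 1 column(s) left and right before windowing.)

-7

The receptive field on the zero-padded input at this output position is [1 -3 4 / 1 -2 0 / 5 2 4]. Elementwise product with the kernel and sum: 1·1 + -3·-1 + 4·-1 + -2·3 + 0·1 + 5·-1 + 4·1.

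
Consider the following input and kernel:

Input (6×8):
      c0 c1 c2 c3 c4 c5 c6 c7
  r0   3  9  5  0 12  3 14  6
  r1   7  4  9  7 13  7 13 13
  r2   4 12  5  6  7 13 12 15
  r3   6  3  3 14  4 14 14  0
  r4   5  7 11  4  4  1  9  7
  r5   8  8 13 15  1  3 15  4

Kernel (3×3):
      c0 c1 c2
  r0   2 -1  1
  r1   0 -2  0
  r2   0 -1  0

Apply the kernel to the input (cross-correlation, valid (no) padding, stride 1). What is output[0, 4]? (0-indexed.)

The receptive field on the input at this output position is [12 3 14 / 13 7 13 / 7 13 12]. Elementwise product with the kernel and sum: 12·2 + 3·-1 + 14·1 + 7·-2 + 13·-1.

8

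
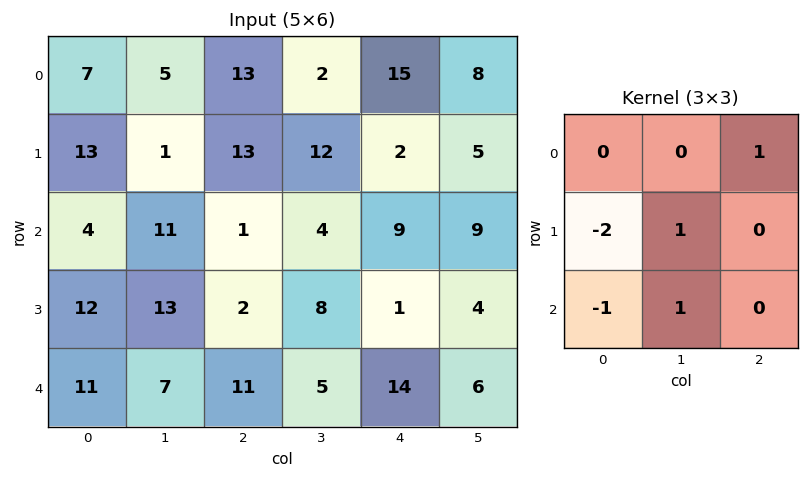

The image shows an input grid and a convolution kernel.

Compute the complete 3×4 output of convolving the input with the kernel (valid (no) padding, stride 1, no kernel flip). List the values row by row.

-5 3 4 -9
17 -20 10 -1
-14 -16 7 3

Output[0,0]: The receptive field on the input at this output position is [7 5 13 / 13 1 13 / 4 11 1]. Elementwise product with the kernel and sum: 13·1 + 13·-2 + 1·1 + 4·-1 + 11·1.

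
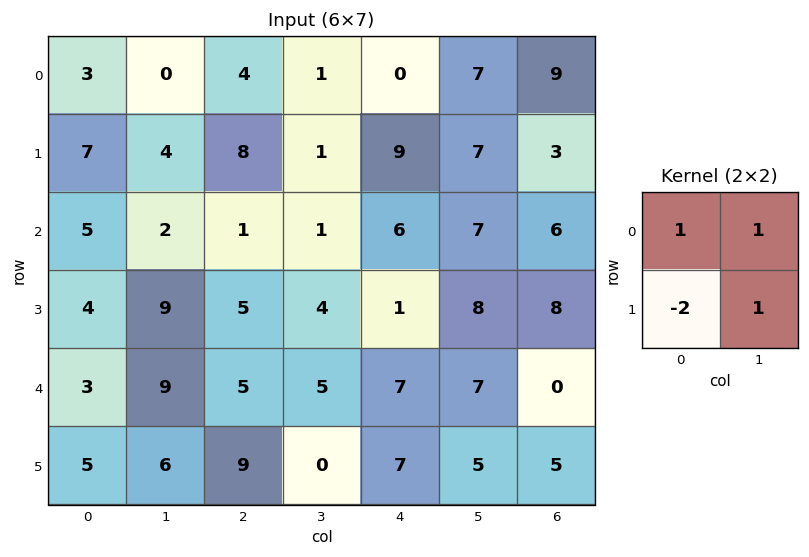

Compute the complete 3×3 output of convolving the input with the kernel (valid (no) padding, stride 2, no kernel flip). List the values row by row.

Output[0,0]: The receptive field on the input at this output position is [3 0 / 7 4]. Elementwise product with the kernel and sum: 3·1 + 0·1 + 7·-2 + 4·1.

-7 -10 -4
8 -4 19
8 -8 5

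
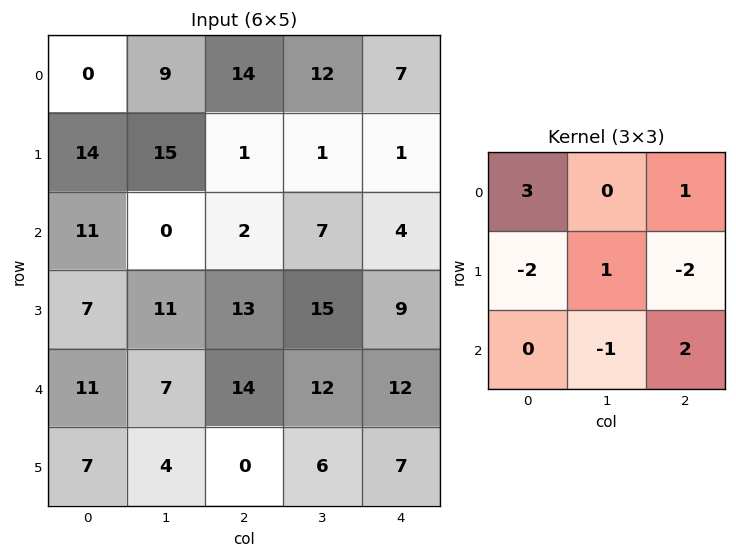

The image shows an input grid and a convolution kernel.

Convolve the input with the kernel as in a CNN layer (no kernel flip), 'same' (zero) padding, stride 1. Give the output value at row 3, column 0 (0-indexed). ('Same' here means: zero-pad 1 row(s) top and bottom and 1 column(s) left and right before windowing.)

The receptive field on the zero-padded input at this output position is [0 11 0 / 0 7 11 / 0 11 7]. Elementwise product with the kernel and sum: 0·3 + 0·1 + 0·-2 + 7·1 + 11·-2 + 11·-1 + 7·2.

-12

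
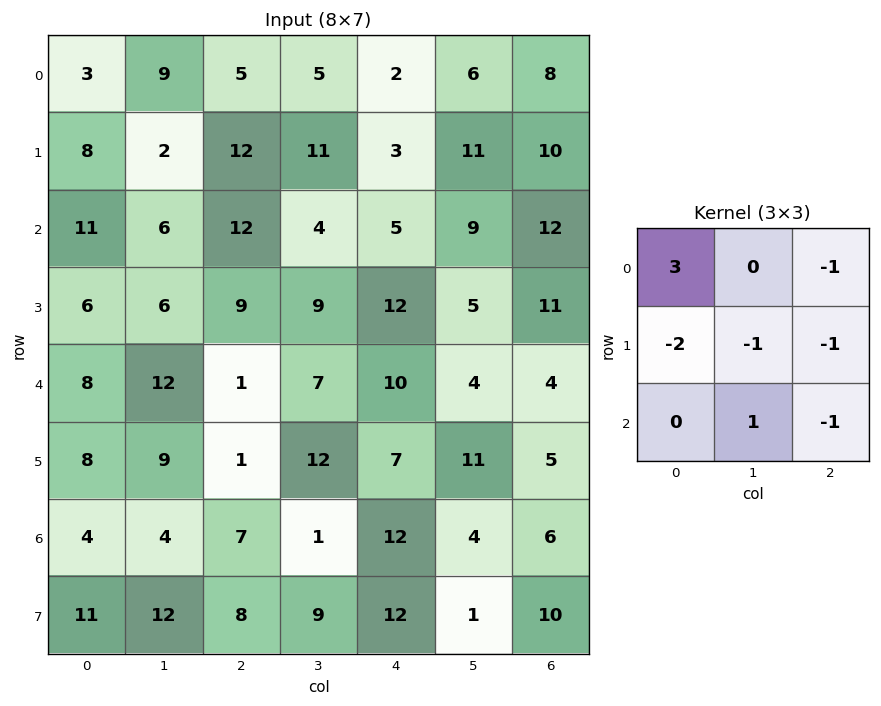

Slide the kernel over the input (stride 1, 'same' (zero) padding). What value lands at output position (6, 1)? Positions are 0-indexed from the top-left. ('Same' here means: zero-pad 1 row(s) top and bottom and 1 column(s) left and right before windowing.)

The receptive field on the zero-padded input at this output position is [8 9 1 / 4 4 7 / 11 12 8]. Elementwise product with the kernel and sum: 8·3 + 1·-1 + 4·-2 + 4·-1 + 7·-1 + 12·1 + 8·-1.

8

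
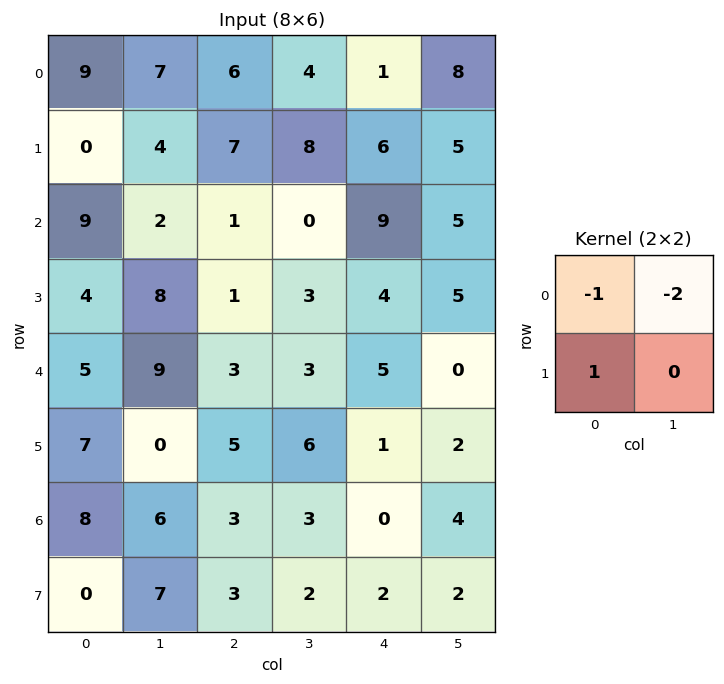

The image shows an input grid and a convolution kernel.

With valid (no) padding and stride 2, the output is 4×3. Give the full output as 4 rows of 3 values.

-23 -7 -11
-9 0 -15
-16 -4 -4
-20 -6 -6

Output[0,0]: The receptive field on the input at this output position is [9 7 / 0 4]. Elementwise product with the kernel and sum: 9·-1 + 7·-2 + 0·1.
Output[0,1]: The receptive field on the input at this output position is [6 4 / 7 8]. Elementwise product with the kernel and sum: 6·-1 + 4·-2 + 7·1.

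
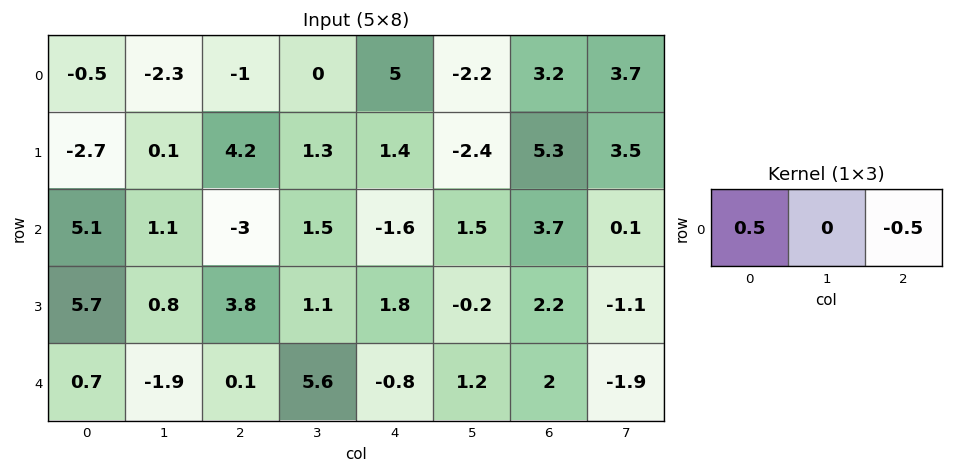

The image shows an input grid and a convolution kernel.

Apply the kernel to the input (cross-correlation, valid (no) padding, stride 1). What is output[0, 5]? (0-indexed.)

The receptive field on the input at this output position is [-2.2 3.2 3.7]. Elementwise product with the kernel and sum: -2.2·0.5 + 3.7·-0.5.

-2.95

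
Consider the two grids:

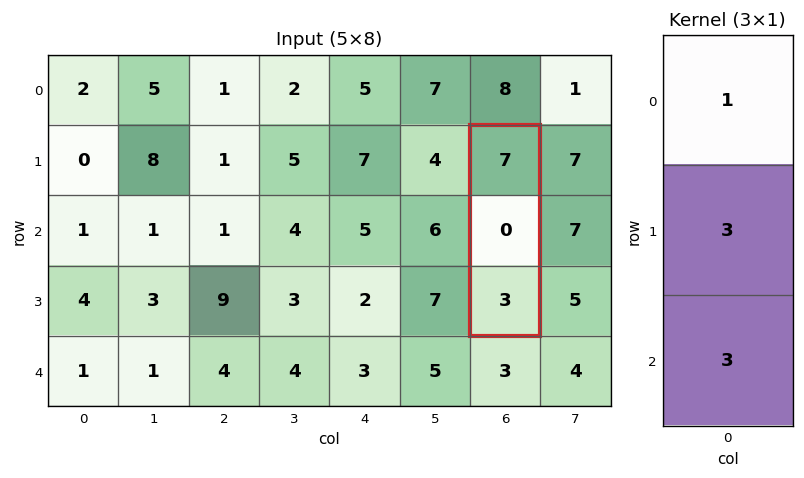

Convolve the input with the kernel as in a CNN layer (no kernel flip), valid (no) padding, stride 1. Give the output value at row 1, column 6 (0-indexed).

16

The receptive field on the input at this output position is [7 / 0 / 3]. Elementwise product with the kernel and sum: 7·1 + 0·3 + 3·3.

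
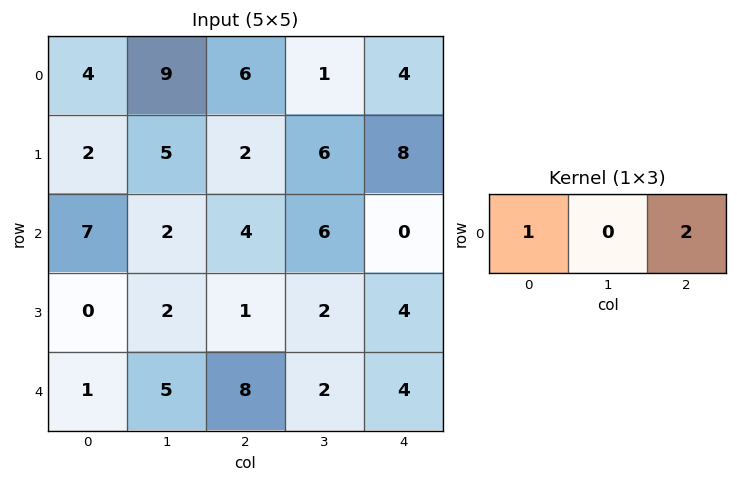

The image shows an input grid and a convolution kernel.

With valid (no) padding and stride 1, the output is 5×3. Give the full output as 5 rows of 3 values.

Output[0,0]: The receptive field on the input at this output position is [4 9 6]. Elementwise product with the kernel and sum: 4·1 + 6·2.
Output[0,1]: The receptive field on the input at this output position is [9 6 1]. Elementwise product with the kernel and sum: 9·1 + 1·2.

16 11 14
6 17 18
15 14 4
2 6 9
17 9 16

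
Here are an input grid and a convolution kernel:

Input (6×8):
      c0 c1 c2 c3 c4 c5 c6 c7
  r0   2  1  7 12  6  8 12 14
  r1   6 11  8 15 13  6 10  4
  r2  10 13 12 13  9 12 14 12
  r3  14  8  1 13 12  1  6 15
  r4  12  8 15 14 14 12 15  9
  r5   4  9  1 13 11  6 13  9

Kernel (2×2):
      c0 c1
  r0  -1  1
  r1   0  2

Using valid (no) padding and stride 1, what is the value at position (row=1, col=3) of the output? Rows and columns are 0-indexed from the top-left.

The receptive field on the input at this output position is [15 13 / 13 9]. Elementwise product with the kernel and sum: 15·-1 + 13·1 + 9·2.

16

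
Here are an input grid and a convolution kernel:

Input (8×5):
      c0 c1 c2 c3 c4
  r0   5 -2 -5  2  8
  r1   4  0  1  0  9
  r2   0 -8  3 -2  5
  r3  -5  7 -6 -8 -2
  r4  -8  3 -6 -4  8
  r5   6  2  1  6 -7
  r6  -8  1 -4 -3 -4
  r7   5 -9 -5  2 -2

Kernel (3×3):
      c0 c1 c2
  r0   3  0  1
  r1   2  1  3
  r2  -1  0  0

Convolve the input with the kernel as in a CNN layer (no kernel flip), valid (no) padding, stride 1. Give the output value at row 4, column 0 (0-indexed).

-5

The receptive field on the input at this output position is [-8 3 -6 / 6 2 1 / -8 1 -4]. Elementwise product with the kernel and sum: -8·3 + -6·1 + 6·2 + 2·1 + 1·3 + -8·-1.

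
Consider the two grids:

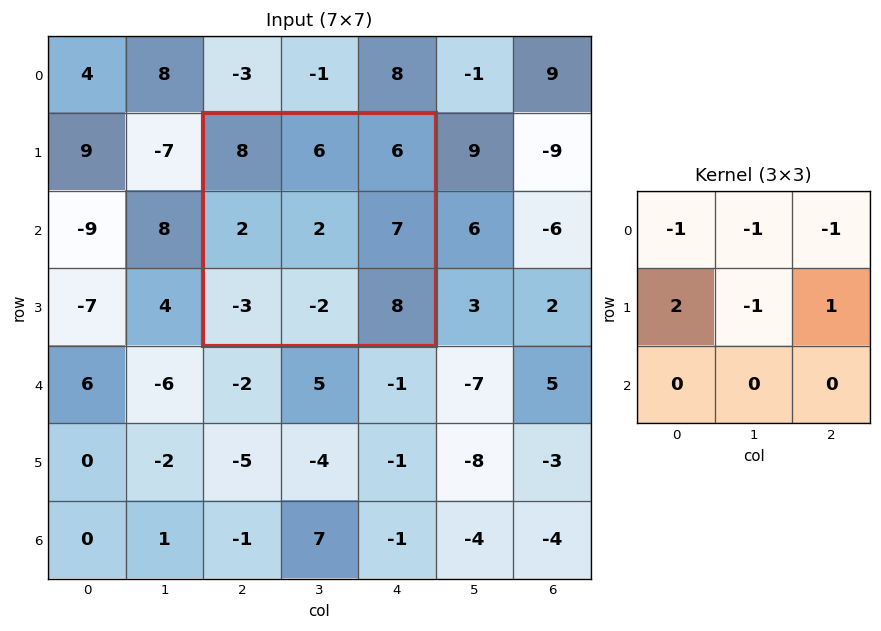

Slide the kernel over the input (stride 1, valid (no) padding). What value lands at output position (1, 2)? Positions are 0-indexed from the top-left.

The receptive field on the input at this output position is [8 6 6 / 2 2 7 / -3 -2 8]. Elementwise product with the kernel and sum: 8·-1 + 6·-1 + 6·-1 + 2·2 + 2·-1 + 7·1.

-11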